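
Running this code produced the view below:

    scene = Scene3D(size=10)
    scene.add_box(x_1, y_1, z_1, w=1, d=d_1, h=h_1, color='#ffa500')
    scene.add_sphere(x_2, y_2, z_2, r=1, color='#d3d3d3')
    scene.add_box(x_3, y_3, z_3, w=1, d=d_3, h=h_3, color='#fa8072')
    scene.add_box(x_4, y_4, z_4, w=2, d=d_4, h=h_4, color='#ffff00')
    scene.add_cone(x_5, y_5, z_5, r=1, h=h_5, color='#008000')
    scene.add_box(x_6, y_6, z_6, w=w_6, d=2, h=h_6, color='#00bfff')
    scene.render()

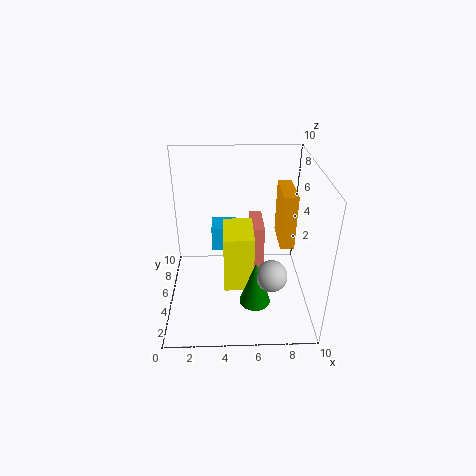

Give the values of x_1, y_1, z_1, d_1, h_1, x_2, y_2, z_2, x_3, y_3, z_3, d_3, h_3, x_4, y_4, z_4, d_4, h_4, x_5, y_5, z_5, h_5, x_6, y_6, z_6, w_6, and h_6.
x_1 = 8
y_1 = 5
z_1 = 4
d_1 = 3
h_1 = 4
x_2 = 7
y_2 = 2
z_2 = 4
x_3 = 6
y_3 = 6
z_3 = 1
d_3 = 3
h_3 = 4
x_4 = 4
y_4 = 3
z_4 = 2
d_4 = 3
h_4 = 4
x_5 = 6
y_5 = 2
z_5 = 2
h_5 = 3
x_6 = 3
y_6 = 8
z_6 = 2
w_6 = 2
h_6 = 2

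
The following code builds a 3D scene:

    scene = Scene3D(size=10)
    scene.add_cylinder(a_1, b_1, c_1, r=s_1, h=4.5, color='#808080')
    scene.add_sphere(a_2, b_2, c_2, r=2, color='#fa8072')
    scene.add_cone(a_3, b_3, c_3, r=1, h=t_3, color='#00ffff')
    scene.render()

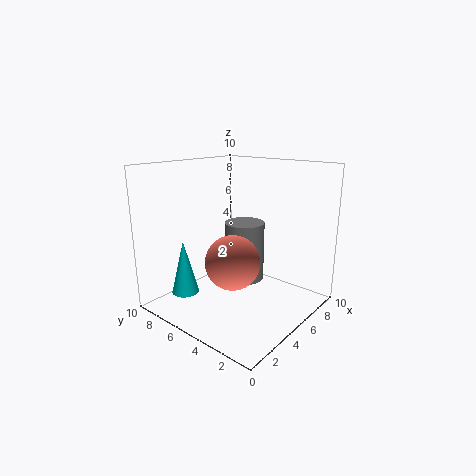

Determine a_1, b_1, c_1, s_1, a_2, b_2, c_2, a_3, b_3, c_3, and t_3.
a_1 = 7, b_1 = 6, c_1 = 1, s_1 = 1.5, a_2 = 5, b_2 = 5.5, c_2 = 3, a_3 = 3, b_3 = 8.5, c_3 = 0.5, t_3 = 4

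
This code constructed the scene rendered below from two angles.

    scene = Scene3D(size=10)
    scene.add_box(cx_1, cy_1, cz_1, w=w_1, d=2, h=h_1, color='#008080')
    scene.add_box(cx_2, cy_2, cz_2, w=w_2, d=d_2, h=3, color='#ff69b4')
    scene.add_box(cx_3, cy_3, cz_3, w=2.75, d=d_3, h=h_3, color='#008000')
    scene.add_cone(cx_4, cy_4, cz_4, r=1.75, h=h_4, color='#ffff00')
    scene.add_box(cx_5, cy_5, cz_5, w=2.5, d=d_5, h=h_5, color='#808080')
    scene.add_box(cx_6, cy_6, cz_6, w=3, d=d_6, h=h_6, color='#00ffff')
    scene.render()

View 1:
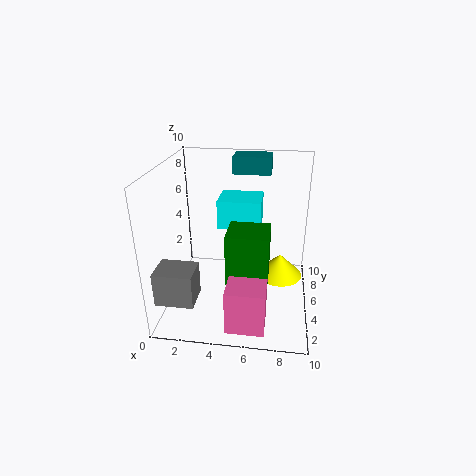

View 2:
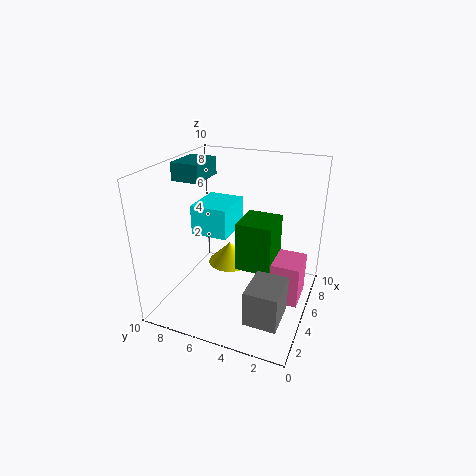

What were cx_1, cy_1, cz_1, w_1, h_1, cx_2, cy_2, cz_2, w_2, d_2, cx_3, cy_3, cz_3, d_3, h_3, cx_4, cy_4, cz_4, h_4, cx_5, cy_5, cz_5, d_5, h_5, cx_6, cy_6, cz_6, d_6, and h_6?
cx_1 = 4.25, cy_1 = 7.5, cz_1 = 8.75, w_1 = 2.75, h_1 = 1.25, cx_2 = 4.75, cy_2 = 0.5, cz_2 = 0.5, w_2 = 2.5, d_2 = 2.25, cx_3 = 4.5, cy_3 = 2.5, cz_3 = 2.75, d_3 = 2.5, h_3 = 3.5, cx_4 = 8, cy_4 = 7, cz_4 = 1, h_4 = 1.75, cx_5 = 0.25, cy_5 = 0.75, cz_5 = 2, d_5 = 2, h_5 = 2.25, cx_6 = 3.5, cy_6 = 5.25, cz_6 = 5.5, d_6 = 2.5, h_6 = 2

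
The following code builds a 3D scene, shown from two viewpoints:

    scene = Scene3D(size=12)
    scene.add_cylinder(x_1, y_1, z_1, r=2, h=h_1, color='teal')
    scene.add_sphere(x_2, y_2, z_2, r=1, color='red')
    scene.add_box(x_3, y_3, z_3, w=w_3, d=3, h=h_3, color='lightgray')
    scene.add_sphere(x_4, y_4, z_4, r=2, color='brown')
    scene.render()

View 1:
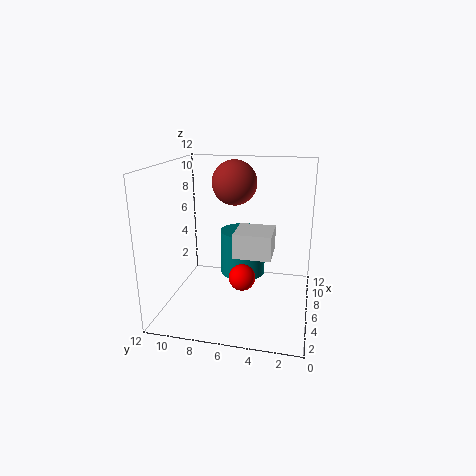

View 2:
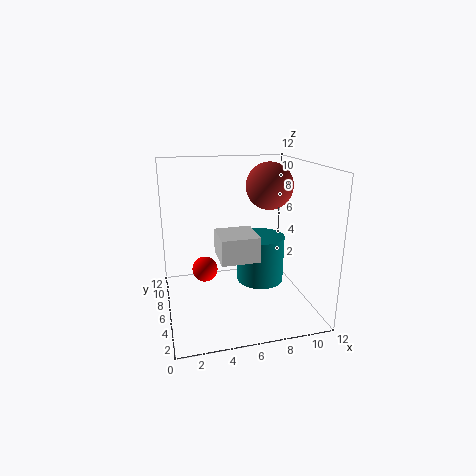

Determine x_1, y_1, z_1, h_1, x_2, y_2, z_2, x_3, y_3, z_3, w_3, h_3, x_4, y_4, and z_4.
x_1 = 8
y_1 = 6
z_1 = 2
h_1 = 4
x_2 = 3
y_2 = 5
z_2 = 4
x_3 = 4
y_3 = 3
z_3 = 5
w_3 = 3
h_3 = 2
x_4 = 9
y_4 = 7
z_4 = 10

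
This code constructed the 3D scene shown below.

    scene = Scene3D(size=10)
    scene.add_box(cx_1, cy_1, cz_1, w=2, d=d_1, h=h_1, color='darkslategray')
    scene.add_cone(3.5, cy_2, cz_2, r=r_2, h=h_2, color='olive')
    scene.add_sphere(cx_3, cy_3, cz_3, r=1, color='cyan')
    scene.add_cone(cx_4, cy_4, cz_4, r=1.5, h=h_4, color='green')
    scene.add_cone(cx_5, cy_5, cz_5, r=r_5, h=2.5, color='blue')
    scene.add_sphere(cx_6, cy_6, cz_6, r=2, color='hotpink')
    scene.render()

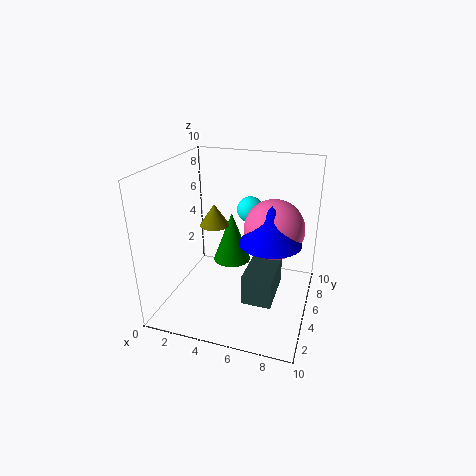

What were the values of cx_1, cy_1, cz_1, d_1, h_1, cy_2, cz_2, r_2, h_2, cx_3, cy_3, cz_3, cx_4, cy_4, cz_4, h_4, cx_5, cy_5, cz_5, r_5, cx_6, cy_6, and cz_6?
cx_1 = 6
cy_1 = 2.5
cz_1 = 1.5
d_1 = 3.5
h_1 = 2
cy_2 = 4.5
cz_2 = 6
r_2 = 1
h_2 = 1.5
cx_3 = 5
cy_3 = 8
cz_3 = 6
cx_4 = 3.5
cy_4 = 8
cz_4 = 1.5
h_4 = 4
cx_5 = 7.5
cy_5 = 4
cz_5 = 5.5
r_5 = 2
cx_6 = 7.5
cy_6 = 5
cz_6 = 6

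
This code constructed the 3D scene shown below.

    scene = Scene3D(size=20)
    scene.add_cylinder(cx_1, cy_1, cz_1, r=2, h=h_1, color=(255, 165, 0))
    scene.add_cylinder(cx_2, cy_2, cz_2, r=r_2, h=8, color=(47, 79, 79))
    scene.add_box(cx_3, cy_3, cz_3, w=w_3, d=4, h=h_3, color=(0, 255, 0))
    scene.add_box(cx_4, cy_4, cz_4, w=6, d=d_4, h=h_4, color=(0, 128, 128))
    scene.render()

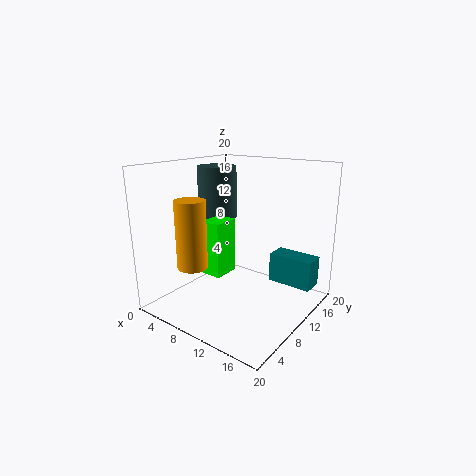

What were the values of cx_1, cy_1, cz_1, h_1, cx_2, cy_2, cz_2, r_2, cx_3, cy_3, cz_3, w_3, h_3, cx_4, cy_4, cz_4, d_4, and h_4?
cx_1 = 7, cy_1 = 4, cz_1 = 7, h_1 = 9, cx_2 = 3, cy_2 = 14, cz_2 = 11, r_2 = 3, cx_3 = 5, cy_3 = 8, cz_3 = 4, w_3 = 3, h_3 = 8, cx_4 = 14, cy_4 = 12, cz_4 = 4, d_4 = 3, h_4 = 4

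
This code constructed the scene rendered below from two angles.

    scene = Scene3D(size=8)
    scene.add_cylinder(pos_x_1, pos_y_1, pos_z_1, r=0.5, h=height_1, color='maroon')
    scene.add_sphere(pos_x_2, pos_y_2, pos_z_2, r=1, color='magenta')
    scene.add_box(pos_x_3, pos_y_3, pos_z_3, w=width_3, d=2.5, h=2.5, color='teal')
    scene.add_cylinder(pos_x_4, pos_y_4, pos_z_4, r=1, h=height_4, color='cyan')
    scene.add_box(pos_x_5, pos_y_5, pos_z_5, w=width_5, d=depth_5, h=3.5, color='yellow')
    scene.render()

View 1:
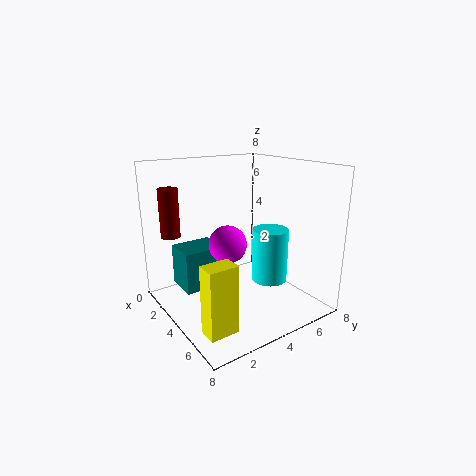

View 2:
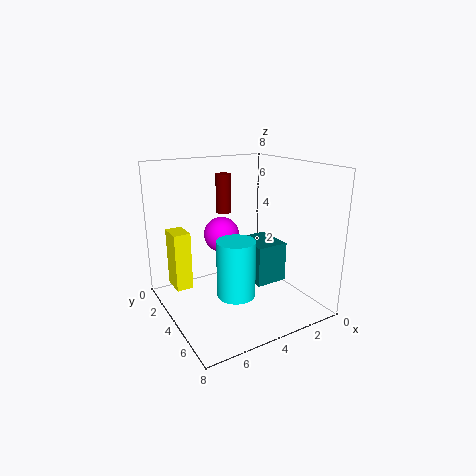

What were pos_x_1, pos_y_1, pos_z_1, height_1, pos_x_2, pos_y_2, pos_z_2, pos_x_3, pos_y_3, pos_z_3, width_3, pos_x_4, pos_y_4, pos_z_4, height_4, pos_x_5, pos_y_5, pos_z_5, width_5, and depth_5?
pos_x_1 = 3, pos_y_1 = 0.5, pos_z_1 = 4.5, height_1 = 2.5, pos_x_2 = 4.5, pos_y_2 = 3, pos_z_2 = 4, pos_x_3 = 0.5, pos_y_3 = 1.5, pos_z_3 = 0.5, width_3 = 2, pos_x_4 = 5, pos_y_4 = 5.5, pos_z_4 = 1.5, height_4 = 3, pos_x_5 = 6, pos_y_5 = 0.5, pos_z_5 = 0.5, width_5 = 1, depth_5 = 1.5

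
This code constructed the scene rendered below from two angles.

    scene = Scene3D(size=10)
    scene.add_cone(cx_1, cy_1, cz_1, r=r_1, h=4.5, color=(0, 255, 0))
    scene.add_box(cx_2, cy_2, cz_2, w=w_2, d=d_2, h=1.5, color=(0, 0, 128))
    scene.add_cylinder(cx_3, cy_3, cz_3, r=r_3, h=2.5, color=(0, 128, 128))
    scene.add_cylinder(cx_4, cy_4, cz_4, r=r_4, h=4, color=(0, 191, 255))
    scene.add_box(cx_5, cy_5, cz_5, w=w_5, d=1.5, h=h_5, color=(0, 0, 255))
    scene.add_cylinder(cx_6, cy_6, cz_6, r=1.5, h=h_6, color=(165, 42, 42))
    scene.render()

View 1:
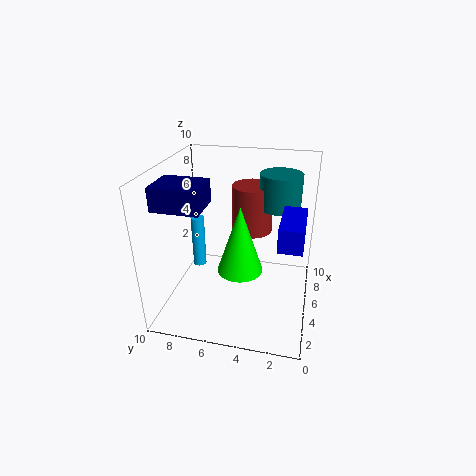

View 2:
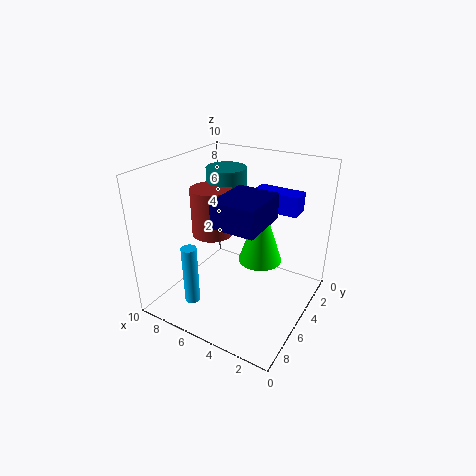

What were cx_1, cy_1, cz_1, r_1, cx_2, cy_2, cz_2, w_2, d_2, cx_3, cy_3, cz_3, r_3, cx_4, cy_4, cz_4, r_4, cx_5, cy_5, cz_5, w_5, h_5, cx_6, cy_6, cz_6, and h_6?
cx_1 = 3.5
cy_1 = 4.5
cz_1 = 3.5
r_1 = 1.5
cx_2 = 1.5
cy_2 = 6.5
cz_2 = 8
w_2 = 2.5
d_2 = 3
cx_3 = 7.5
cy_3 = 2.5
cz_3 = 6.5
r_3 = 1.5
cx_4 = 6.5
cy_4 = 8.5
cz_4 = 1.5
r_4 = 0.5
cx_5 = 2
cy_5 = 0.5
cz_5 = 6
w_5 = 3.5
h_5 = 1.5
cx_6 = 7.5
cy_6 = 4.5
cz_6 = 4.5
h_6 = 3.5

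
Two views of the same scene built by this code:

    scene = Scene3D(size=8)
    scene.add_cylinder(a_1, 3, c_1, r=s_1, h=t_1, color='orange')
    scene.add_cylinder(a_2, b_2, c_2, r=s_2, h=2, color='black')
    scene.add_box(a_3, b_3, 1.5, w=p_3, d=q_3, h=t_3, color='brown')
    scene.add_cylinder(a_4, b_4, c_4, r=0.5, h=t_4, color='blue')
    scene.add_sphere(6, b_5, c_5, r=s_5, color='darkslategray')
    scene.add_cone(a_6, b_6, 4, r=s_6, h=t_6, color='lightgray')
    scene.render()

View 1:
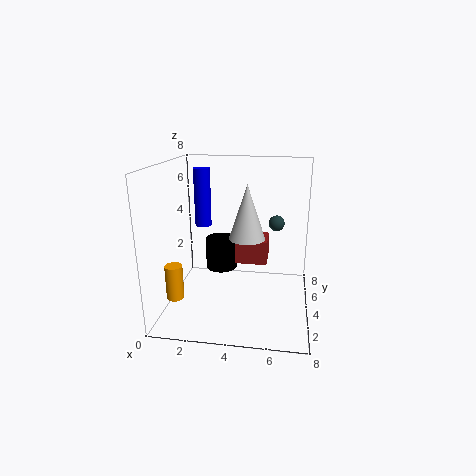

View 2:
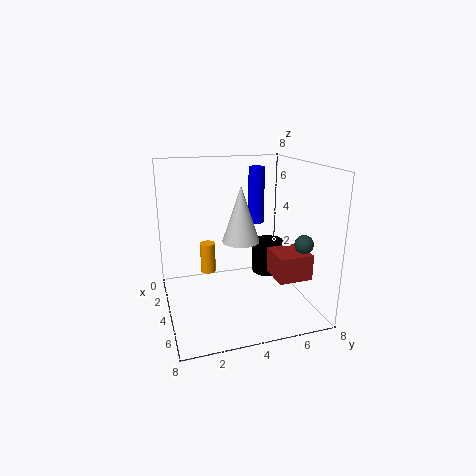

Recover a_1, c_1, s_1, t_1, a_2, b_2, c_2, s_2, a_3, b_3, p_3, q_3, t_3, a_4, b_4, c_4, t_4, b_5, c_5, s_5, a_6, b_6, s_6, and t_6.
a_1 = 0.5
c_1 = 0.5
s_1 = 0.5
t_1 = 2
a_2 = 2.5
b_2 = 6.5
c_2 = 1
s_2 = 1
a_3 = 3.5
b_3 = 6
p_3 = 2
q_3 = 2
t_3 = 1.5
a_4 = 1.5
b_4 = 6
c_4 = 4
t_4 = 3.5
b_5 = 7
c_5 = 4
s_5 = 0.5
a_6 = 4.5
b_6 = 4
s_6 = 1
t_6 = 3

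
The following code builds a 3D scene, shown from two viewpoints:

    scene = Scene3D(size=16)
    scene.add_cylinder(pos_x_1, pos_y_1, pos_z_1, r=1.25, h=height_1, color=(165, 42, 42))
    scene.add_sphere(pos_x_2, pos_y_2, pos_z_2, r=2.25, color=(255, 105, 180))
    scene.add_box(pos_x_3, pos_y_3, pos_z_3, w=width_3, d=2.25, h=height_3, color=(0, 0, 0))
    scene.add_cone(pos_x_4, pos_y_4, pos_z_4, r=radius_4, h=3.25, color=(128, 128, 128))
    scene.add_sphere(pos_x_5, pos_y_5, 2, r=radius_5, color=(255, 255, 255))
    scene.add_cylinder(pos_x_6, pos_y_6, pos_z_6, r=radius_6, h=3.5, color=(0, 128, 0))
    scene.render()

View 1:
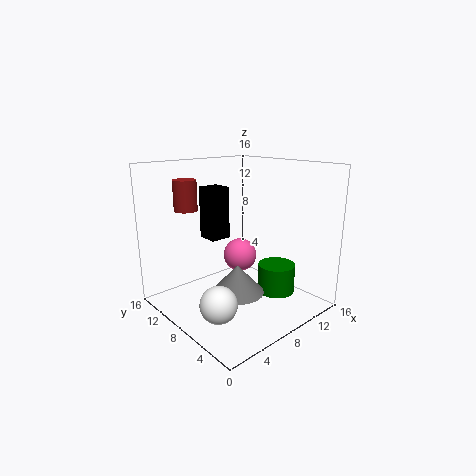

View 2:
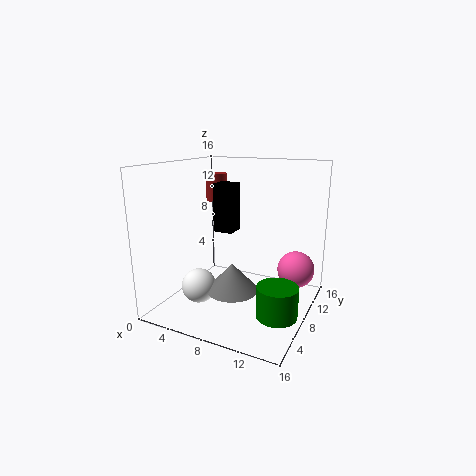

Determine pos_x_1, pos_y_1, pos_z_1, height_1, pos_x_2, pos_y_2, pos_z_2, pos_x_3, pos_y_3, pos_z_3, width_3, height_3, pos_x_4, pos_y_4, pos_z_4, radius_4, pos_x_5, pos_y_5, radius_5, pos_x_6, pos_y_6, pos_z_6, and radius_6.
pos_x_1 = 3.5, pos_y_1 = 11.25, pos_z_1 = 11.25, height_1 = 3.25, pos_x_2 = 13.25, pos_y_2 = 13.5, pos_z_2 = 3, pos_x_3 = 4.75, pos_y_3 = 8.25, pos_z_3 = 8.25, width_3 = 2.25, height_3 = 5.5, pos_x_4 = 7.5, pos_y_4 = 7.5, pos_z_4 = 1.75, radius_4 = 3, pos_x_5 = 3.75, pos_y_5 = 6.25, radius_5 = 2, pos_x_6 = 13.25, pos_y_6 = 6.75, pos_z_6 = 0.25, radius_6 = 2.25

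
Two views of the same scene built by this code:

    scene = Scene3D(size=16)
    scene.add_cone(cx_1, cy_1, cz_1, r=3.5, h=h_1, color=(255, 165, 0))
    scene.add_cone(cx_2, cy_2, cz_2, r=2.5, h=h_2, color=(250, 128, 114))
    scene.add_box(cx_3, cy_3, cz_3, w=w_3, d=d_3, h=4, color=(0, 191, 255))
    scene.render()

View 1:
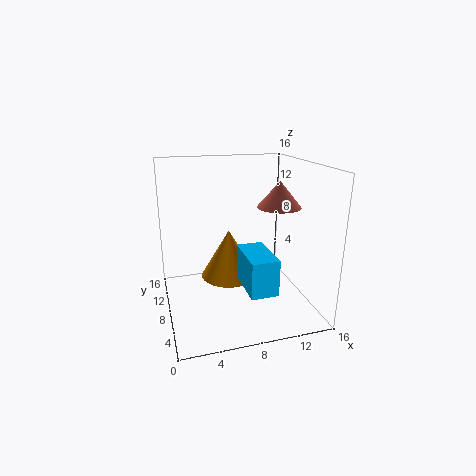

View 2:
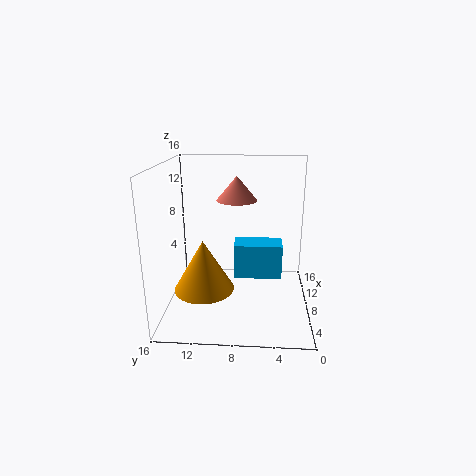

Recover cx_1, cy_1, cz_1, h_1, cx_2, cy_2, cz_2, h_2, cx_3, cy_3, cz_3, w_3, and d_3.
cx_1 = 8; cy_1 = 12; cz_1 = 1.5; h_1 = 6; cx_2 = 13; cy_2 = 8.5; cz_2 = 11; h_2 = 3; cx_3 = 8; cy_3 = 3; cz_3 = 3; w_3 = 3; d_3 = 5.5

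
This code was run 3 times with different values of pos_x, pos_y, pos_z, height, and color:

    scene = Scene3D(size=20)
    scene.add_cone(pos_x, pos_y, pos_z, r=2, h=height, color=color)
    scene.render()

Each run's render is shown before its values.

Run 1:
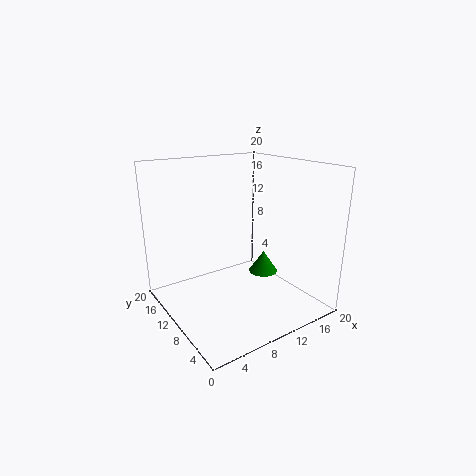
pos_x = 13
pos_y = 8
pos_z = 5
height = 3
color = 'green'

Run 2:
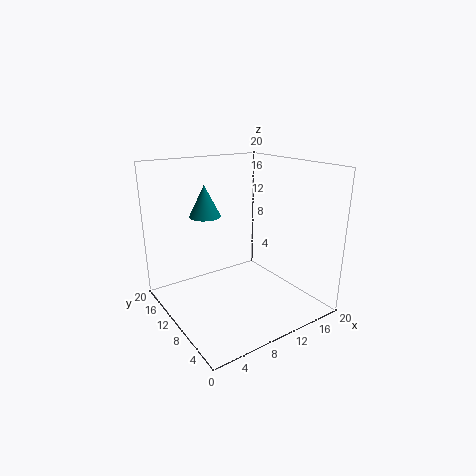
pos_x = 5
pos_y = 10
pos_z = 14
height = 4
color = 'teal'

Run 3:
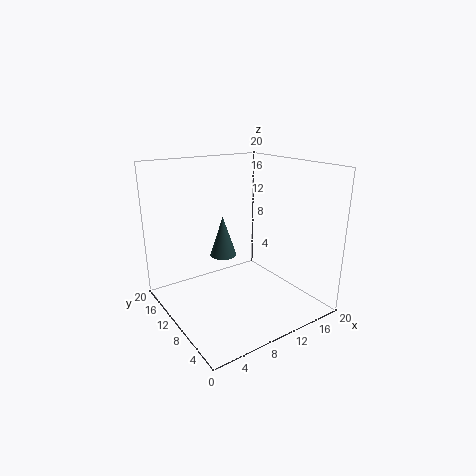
pos_x = 10
pos_y = 14
pos_z = 6
height = 6
color = 'darkslategray'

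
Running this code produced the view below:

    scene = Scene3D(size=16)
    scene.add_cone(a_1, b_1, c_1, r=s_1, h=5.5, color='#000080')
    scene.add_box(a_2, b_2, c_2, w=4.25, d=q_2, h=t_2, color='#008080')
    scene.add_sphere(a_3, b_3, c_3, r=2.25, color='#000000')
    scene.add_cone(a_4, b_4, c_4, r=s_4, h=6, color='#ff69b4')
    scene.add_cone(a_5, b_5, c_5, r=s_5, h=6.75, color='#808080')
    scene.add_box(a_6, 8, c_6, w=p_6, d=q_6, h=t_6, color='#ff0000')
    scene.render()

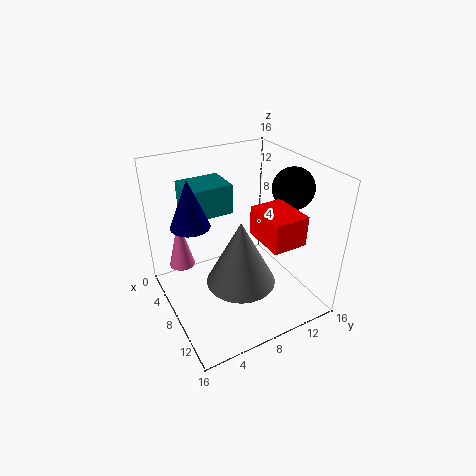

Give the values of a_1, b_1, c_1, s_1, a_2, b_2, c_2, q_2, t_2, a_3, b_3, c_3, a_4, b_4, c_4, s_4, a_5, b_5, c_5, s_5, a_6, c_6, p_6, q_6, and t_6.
a_1 = 4.75; b_1 = 3.75; c_1 = 9; s_1 = 2.25; a_2 = 0.75; b_2 = 3.75; c_2 = 9.5; q_2 = 5.25; t_2 = 3.5; a_3 = 10; b_3 = 13.5; c_3 = 13.5; a_4 = 3.5; b_4 = 2.75; c_4 = 3.5; s_4 = 1.5; a_5 = 11.75; b_5 = 6.25; c_5 = 5.5; s_5 = 3.5; a_6 = 10.5; c_6 = 10; p_6 = 4.5; q_6 = 3.5; t_6 = 3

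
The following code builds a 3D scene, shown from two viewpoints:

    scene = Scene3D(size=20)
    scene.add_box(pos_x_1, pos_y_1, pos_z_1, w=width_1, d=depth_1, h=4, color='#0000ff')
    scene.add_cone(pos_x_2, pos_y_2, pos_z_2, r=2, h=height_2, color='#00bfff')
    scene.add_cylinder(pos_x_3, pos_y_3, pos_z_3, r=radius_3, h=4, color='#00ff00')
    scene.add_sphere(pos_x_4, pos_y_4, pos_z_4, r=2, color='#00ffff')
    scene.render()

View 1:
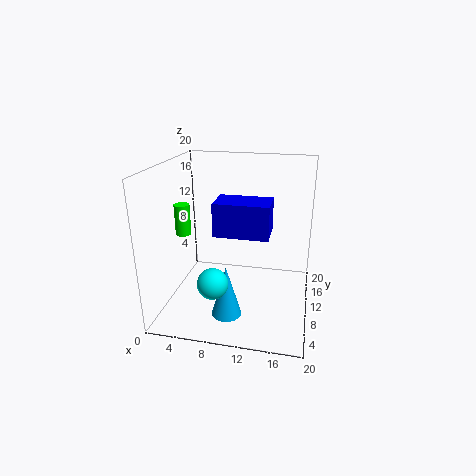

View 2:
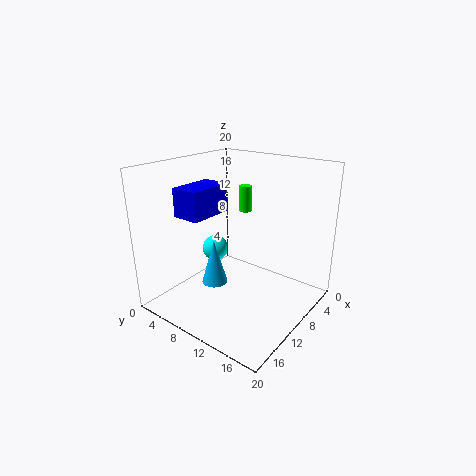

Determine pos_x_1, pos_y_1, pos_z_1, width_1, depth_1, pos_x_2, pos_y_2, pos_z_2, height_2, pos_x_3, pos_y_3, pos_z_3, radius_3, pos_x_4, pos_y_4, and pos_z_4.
pos_x_1 = 8.5, pos_y_1 = 3, pos_z_1 = 13, width_1 = 6.5, depth_1 = 4, pos_x_2 = 9.5, pos_y_2 = 5, pos_z_2 = 1, height_2 = 7, pos_x_3 = 3.5, pos_y_3 = 6.5, pos_z_3 = 11.5, radius_3 = 1, pos_x_4 = 8, pos_y_4 = 4, pos_z_4 = 6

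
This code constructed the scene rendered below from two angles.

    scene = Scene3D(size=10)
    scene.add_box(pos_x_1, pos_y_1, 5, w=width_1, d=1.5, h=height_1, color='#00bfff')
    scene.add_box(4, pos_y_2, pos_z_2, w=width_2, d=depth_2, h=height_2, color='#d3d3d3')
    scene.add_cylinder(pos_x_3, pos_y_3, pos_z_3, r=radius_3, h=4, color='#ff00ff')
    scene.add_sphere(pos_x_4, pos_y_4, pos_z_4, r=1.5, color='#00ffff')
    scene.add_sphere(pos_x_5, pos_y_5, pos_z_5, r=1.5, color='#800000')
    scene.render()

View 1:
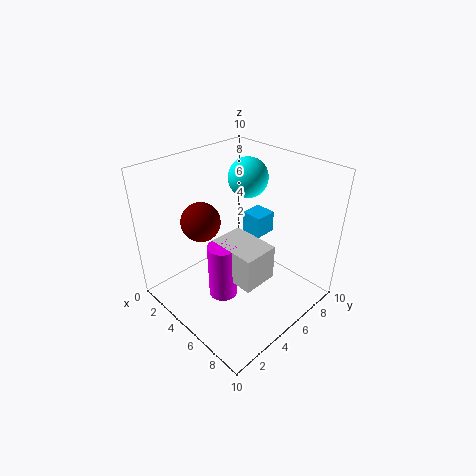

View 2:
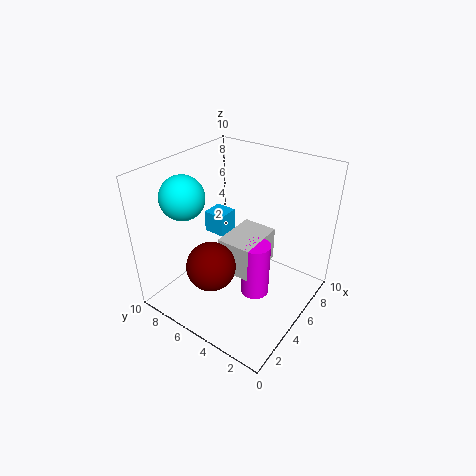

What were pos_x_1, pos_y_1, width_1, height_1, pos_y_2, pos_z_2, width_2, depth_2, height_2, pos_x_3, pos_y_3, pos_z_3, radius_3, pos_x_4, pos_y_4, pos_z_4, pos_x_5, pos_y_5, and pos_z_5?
pos_x_1 = 4.5, pos_y_1 = 6, width_1 = 1.5, height_1 = 1.5, pos_y_2 = 3.5, pos_z_2 = 2.5, width_2 = 3.5, depth_2 = 2.5, height_2 = 2.5, pos_x_3 = 5, pos_y_3 = 3.5, pos_z_3 = 1, radius_3 = 1, pos_x_4 = 3, pos_y_4 = 8, pos_z_4 = 8, pos_x_5 = 1.5, pos_y_5 = 4.5, pos_z_5 = 5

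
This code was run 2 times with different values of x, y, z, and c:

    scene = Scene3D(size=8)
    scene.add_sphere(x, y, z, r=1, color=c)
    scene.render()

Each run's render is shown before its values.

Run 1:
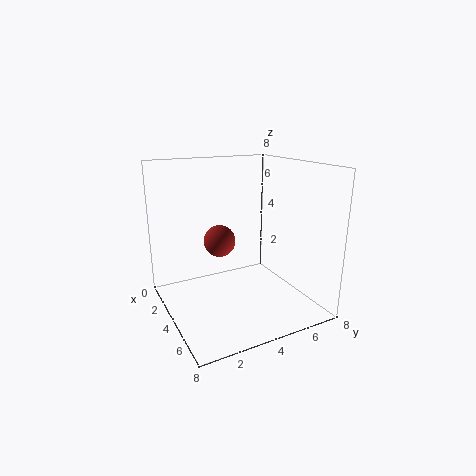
x = 1.5
y = 4
z = 3
c = 'brown'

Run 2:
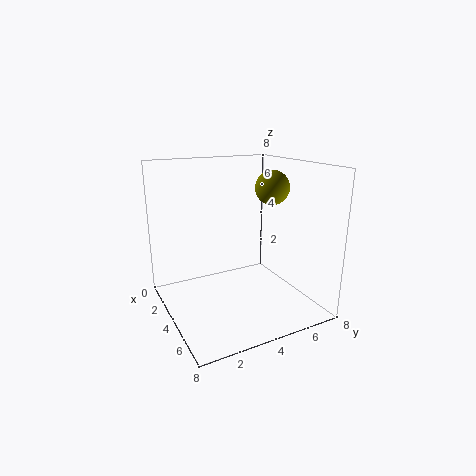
x = 3.5
y = 6.5
z = 6.5
c = 'olive'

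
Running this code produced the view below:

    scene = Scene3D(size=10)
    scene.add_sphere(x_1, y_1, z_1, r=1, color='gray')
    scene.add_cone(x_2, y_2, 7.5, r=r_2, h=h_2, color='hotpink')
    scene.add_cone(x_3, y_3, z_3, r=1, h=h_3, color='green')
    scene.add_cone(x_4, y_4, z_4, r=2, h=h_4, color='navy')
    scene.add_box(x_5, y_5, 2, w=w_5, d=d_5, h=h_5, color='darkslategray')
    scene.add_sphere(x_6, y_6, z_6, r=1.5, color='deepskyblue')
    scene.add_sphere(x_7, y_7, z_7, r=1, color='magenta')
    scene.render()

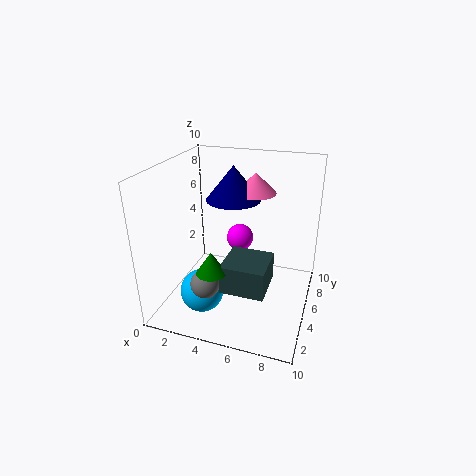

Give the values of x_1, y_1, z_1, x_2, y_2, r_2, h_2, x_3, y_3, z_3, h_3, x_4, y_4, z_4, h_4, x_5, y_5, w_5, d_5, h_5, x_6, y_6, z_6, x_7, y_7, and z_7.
x_1 = 3.5
y_1 = 2.5
z_1 = 2.5
x_2 = 5.5
y_2 = 7.5
r_2 = 1.5
h_2 = 1.5
x_3 = 4
y_3 = 2.5
z_3 = 3.5
h_3 = 1.5
x_4 = 4
y_4 = 7
z_4 = 7
h_4 = 2.5
x_5 = 4.5
y_5 = 2.5
w_5 = 3
d_5 = 3
h_5 = 2
x_6 = 3
y_6 = 3
z_6 = 1.5
x_7 = 4.5
y_7 = 7
z_7 = 4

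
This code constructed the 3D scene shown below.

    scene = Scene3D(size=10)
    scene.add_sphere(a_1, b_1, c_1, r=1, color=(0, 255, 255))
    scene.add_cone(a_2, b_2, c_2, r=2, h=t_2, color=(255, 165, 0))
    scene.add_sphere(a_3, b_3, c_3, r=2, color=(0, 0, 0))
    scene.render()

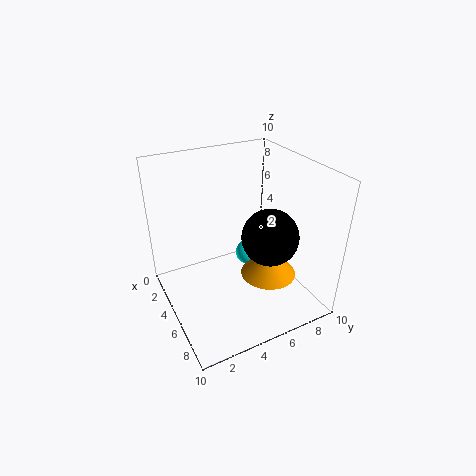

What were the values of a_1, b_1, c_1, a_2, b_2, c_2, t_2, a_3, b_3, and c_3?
a_1 = 3, b_1 = 7, c_1 = 2, a_2 = 6, b_2 = 7, c_2 = 2, t_2 = 2, a_3 = 6, b_3 = 7, c_3 = 5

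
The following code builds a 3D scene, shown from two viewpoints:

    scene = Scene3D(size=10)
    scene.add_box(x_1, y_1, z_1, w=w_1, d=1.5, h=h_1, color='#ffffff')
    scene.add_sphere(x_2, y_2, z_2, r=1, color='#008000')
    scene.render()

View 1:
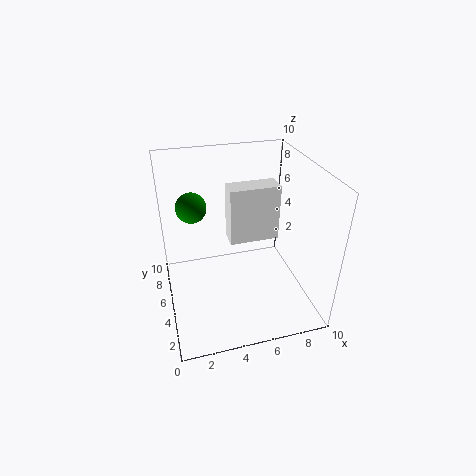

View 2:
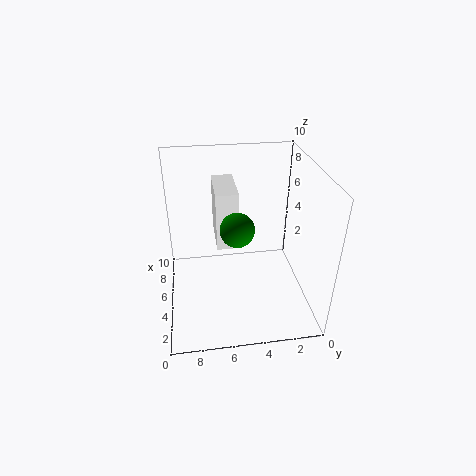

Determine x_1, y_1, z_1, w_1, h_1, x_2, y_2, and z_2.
x_1 = 4.5, y_1 = 5, z_1 = 4.5, w_1 = 3.5, h_1 = 4, x_2 = 2, y_2 = 5.5, z_2 = 7.5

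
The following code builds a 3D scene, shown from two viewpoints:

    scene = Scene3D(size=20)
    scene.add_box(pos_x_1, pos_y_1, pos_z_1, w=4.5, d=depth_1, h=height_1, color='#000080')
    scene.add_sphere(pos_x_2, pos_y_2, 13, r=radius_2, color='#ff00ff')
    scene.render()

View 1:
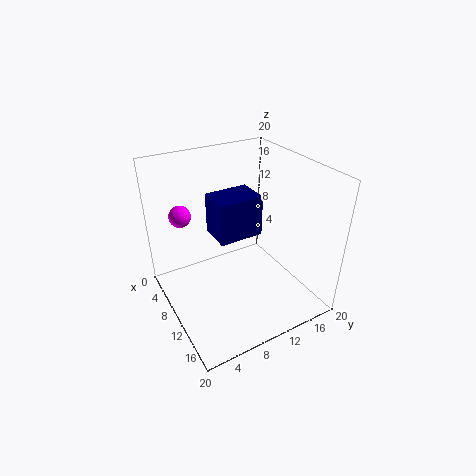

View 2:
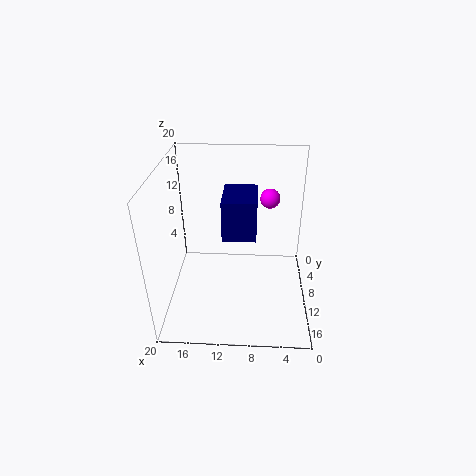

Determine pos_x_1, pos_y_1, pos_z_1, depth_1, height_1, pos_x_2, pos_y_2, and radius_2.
pos_x_1 = 7.5; pos_y_1 = 6.5; pos_z_1 = 11; depth_1 = 6; height_1 = 5.5; pos_x_2 = 5.5; pos_y_2 = 3.5; radius_2 = 1.5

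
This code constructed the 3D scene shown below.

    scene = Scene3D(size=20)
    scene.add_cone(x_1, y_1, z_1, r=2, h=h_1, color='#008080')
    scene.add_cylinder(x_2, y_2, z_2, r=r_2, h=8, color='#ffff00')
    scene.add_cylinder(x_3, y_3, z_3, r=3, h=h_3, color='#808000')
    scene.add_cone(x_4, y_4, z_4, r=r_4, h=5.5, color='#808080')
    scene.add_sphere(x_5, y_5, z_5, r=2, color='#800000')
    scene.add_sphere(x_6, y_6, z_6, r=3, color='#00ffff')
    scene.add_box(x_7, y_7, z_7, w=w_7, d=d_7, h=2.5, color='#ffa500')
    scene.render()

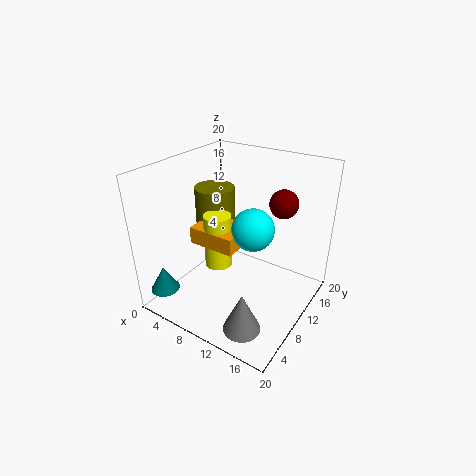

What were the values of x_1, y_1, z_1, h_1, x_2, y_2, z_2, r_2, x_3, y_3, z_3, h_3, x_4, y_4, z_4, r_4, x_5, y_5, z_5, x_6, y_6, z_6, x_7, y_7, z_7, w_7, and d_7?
x_1 = 2.5
y_1 = 2.5
z_1 = 3
h_1 = 3.5
x_2 = 6.5
y_2 = 10
z_2 = 4.5
r_2 = 2
x_3 = 3.5
y_3 = 13.5
z_3 = 9
h_3 = 6
x_4 = 14.5
y_4 = 4
z_4 = 0.5
r_4 = 2.5
x_5 = 14.5
y_5 = 14.5
z_5 = 14.5
x_6 = 11.5
y_6 = 11.5
z_6 = 11
x_7 = 3
y_7 = 8
z_7 = 8
w_7 = 7
d_7 = 5.5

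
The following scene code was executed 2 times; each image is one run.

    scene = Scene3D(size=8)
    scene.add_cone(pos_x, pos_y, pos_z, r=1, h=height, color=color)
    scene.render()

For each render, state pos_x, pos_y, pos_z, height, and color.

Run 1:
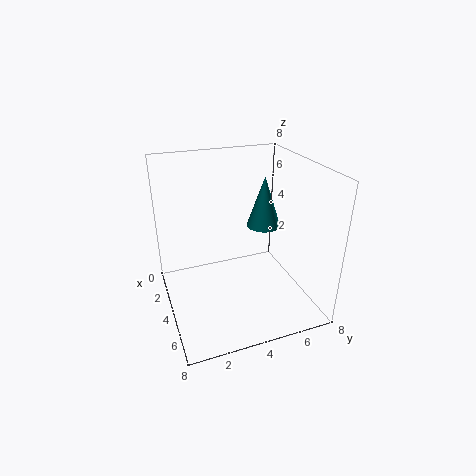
pos_x = 3; pos_y = 6; pos_z = 4; height = 3; color = 'teal'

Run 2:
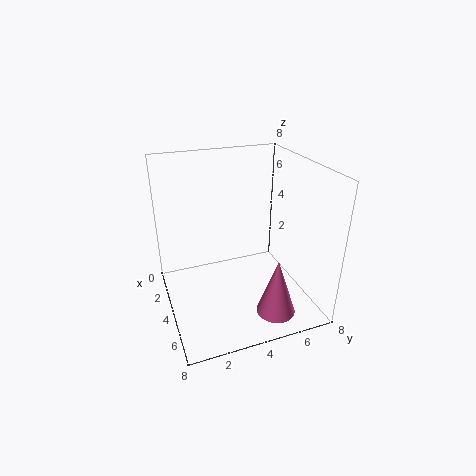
pos_x = 7; pos_y = 5; pos_z = 1; height = 3; color = 'hotpink'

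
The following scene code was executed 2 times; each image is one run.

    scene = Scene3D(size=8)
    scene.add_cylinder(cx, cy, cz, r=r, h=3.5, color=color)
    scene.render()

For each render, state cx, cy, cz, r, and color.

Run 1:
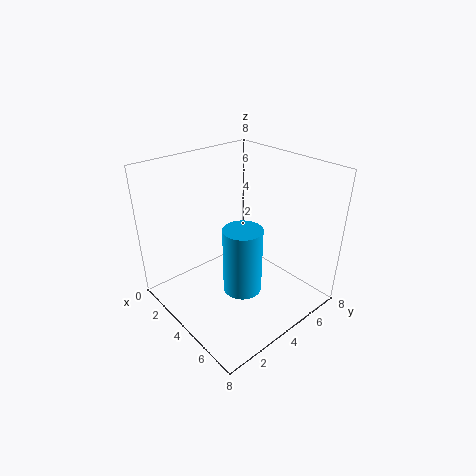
cx = 5.5
cy = 3
cz = 2
r = 1
color = 'deepskyblue'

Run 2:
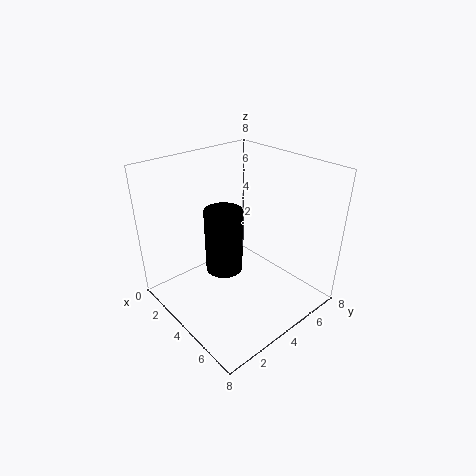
cx = 4
cy = 3
cz = 2.5
r = 1
color = 'black'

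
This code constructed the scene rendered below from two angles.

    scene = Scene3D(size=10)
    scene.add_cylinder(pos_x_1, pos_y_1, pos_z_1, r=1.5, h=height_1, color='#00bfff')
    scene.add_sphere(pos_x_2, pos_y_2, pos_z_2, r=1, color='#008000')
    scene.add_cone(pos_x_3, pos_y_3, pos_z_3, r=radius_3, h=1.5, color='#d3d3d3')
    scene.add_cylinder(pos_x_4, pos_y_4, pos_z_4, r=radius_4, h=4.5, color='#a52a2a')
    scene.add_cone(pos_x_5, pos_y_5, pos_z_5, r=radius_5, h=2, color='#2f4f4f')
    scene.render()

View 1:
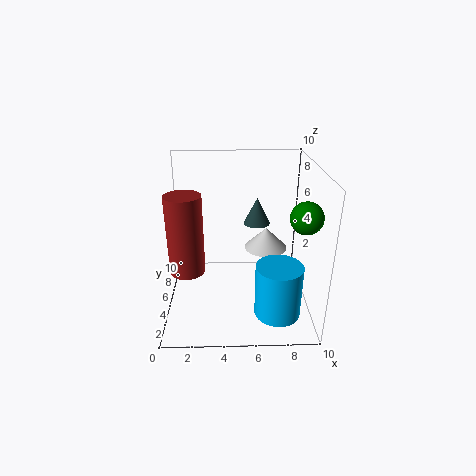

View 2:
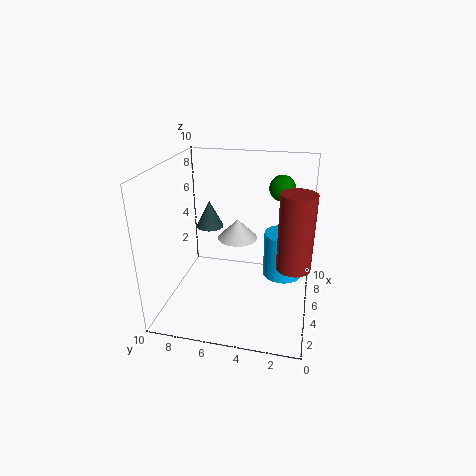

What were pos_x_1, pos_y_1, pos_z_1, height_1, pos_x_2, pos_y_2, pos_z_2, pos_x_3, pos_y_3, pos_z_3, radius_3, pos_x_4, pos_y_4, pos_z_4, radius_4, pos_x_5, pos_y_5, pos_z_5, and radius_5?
pos_x_1 = 7.5
pos_y_1 = 2
pos_z_1 = 1
height_1 = 3.5
pos_x_2 = 9
pos_y_2 = 2.5
pos_z_2 = 7.5
pos_x_3 = 7
pos_y_3 = 5.5
pos_z_3 = 4
radius_3 = 1.5
pos_x_4 = 2
pos_y_4 = 1
pos_z_4 = 5
radius_4 = 1
pos_x_5 = 6.5
pos_y_5 = 7.5
pos_z_5 = 5
radius_5 = 1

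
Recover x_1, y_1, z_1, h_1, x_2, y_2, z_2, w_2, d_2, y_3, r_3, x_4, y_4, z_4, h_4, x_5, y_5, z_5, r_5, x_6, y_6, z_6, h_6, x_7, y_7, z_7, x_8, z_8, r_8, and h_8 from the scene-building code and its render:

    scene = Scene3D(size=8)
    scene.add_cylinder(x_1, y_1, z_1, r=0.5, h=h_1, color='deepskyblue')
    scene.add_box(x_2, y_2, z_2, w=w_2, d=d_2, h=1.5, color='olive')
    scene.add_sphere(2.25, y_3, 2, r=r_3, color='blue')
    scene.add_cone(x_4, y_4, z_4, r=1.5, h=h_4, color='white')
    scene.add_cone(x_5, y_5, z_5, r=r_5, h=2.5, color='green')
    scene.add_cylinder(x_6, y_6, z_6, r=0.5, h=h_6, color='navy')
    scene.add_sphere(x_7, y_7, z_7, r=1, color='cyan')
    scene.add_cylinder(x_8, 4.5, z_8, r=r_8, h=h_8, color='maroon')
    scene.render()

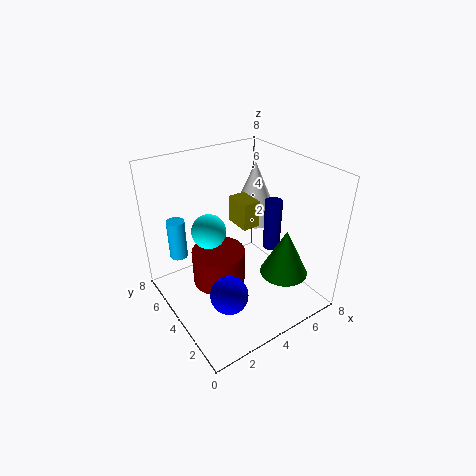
x_1 = 1.25
y_1 = 6
z_1 = 2.75
h_1 = 2.25
x_2 = 4.25
y_2 = 3.75
z_2 = 4.5
w_2 = 1
d_2 = 1.5
y_3 = 2.25
r_3 = 1
x_4 = 6.25
y_4 = 5.5
z_4 = 4
h_4 = 3.5
x_5 = 5.25
y_5 = 1.5
z_5 = 2.75
r_5 = 1.25
x_6 = 6.25
y_6 = 3.75
z_6 = 2.75
h_6 = 3
x_7 = 3
y_7 = 5.5
z_7 = 4
x_8 = 3
z_8 = 1.25
r_8 = 1.5
h_8 = 2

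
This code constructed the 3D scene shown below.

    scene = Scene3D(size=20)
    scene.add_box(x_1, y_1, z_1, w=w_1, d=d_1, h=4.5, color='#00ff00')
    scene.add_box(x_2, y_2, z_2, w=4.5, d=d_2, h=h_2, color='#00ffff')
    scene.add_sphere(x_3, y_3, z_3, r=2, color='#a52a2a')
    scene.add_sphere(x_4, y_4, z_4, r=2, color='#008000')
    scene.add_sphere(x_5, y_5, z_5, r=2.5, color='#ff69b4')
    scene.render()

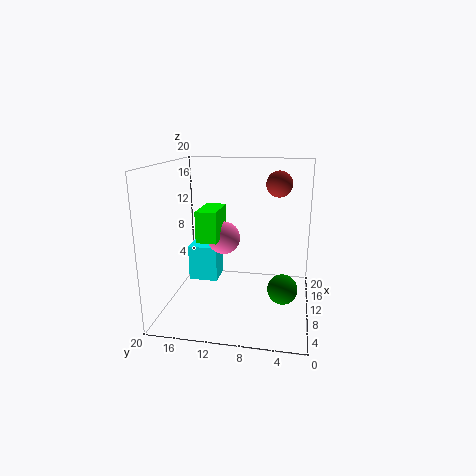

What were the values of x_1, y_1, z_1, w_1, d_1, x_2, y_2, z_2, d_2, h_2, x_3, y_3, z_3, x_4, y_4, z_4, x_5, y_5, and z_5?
x_1 = 9.5
y_1 = 13
z_1 = 9
w_1 = 6
d_1 = 3
x_2 = 13
y_2 = 14
z_2 = 1.5
d_2 = 4.5
h_2 = 5.5
x_3 = 17
y_3 = 5
z_3 = 16.5
x_4 = 7.5
y_4 = 3.5
z_4 = 4
x_5 = 14
y_5 = 13
z_5 = 8.5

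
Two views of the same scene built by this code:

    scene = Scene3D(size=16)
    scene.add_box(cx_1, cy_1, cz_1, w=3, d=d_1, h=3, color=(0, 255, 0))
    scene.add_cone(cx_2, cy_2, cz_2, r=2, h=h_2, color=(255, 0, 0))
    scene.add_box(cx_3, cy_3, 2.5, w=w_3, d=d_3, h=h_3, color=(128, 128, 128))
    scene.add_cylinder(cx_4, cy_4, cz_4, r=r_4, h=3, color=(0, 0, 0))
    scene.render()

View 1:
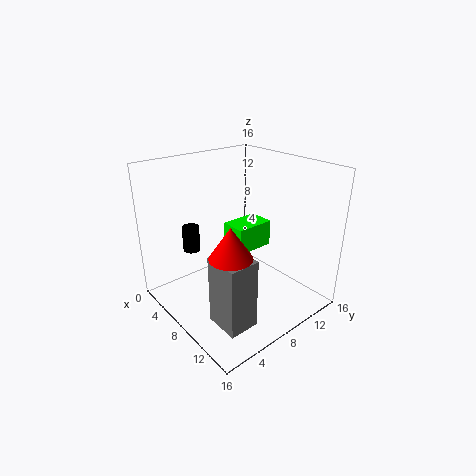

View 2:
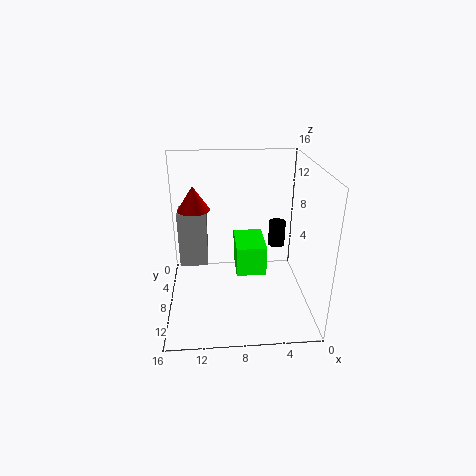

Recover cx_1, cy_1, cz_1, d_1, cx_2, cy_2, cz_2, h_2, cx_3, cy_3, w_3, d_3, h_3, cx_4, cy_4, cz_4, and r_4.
cx_1 = 5.5; cy_1 = 8; cz_1 = 6; d_1 = 4.5; cx_2 = 13; cy_2 = 3; cz_2 = 9.5; h_2 = 3; cx_3 = 11.5; cy_3 = 1.5; w_3 = 3.5; d_3 = 3; h_3 = 7; cx_4 = 3; cy_4 = 5; cz_4 = 5.5; r_4 = 1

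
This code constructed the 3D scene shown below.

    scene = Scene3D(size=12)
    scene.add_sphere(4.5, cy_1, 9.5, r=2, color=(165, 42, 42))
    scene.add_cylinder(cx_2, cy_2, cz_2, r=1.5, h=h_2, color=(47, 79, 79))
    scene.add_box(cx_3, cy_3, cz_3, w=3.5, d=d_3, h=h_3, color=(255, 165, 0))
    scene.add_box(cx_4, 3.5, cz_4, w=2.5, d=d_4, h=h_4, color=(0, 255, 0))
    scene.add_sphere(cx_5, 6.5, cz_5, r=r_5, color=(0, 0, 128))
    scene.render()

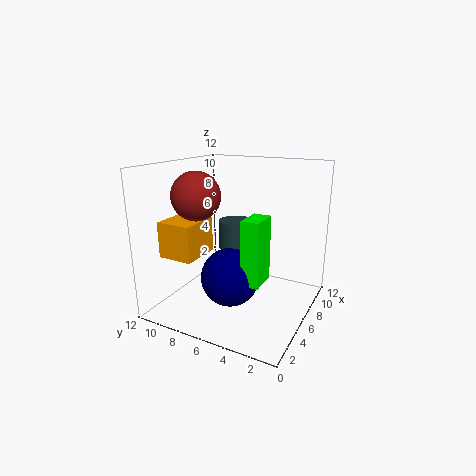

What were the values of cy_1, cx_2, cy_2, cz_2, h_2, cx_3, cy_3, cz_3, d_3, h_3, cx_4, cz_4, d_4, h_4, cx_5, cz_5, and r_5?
cy_1 = 9, cx_2 = 7.5, cy_2 = 7, cz_2 = 4.5, h_2 = 2.5, cx_3 = 2.5, cy_3 = 8.5, cz_3 = 4.5, d_3 = 3, h_3 = 3, cx_4 = 4.5, cz_4 = 2.5, d_4 = 1.5, h_4 = 5.5, cx_5 = 5.5, cz_5 = 2.5, r_5 = 2.5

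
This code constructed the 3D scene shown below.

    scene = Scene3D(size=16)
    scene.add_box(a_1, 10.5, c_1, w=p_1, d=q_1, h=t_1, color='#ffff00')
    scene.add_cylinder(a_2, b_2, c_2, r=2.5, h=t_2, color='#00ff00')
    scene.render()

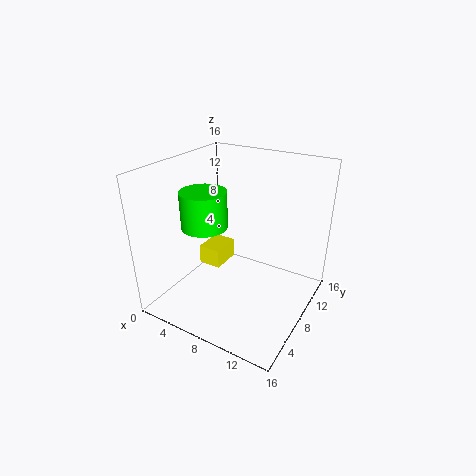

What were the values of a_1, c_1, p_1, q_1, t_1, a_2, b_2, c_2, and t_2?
a_1 = 0.5; c_1 = 1; p_1 = 3; q_1 = 4; t_1 = 2.5; a_2 = 5; b_2 = 6; c_2 = 9.5; t_2 = 4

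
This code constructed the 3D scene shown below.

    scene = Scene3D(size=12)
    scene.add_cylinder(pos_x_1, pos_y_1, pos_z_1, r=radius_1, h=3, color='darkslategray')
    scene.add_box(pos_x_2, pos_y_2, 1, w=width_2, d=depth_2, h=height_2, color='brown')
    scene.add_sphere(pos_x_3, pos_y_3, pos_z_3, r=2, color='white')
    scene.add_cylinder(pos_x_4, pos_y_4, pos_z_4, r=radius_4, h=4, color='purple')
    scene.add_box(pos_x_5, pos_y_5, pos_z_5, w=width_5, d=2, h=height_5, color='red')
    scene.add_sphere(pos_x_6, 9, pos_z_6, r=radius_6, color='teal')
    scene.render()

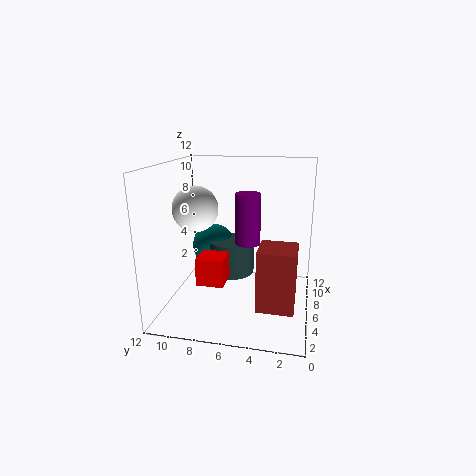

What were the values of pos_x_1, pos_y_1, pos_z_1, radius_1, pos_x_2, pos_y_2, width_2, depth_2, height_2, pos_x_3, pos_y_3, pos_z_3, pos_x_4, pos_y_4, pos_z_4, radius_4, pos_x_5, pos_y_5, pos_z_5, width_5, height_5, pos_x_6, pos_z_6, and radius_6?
pos_x_1 = 8; pos_y_1 = 7; pos_z_1 = 2; radius_1 = 2; pos_x_2 = 3; pos_y_2 = 1; width_2 = 3; depth_2 = 3; height_2 = 5; pos_x_3 = 7; pos_y_3 = 10; pos_z_3 = 8; pos_x_4 = 5; pos_y_4 = 5; pos_z_4 = 6; radius_4 = 1; pos_x_5 = 1; pos_y_5 = 6; pos_z_5 = 4; width_5 = 2; height_5 = 2; pos_x_6 = 9; pos_z_6 = 4; radius_6 = 2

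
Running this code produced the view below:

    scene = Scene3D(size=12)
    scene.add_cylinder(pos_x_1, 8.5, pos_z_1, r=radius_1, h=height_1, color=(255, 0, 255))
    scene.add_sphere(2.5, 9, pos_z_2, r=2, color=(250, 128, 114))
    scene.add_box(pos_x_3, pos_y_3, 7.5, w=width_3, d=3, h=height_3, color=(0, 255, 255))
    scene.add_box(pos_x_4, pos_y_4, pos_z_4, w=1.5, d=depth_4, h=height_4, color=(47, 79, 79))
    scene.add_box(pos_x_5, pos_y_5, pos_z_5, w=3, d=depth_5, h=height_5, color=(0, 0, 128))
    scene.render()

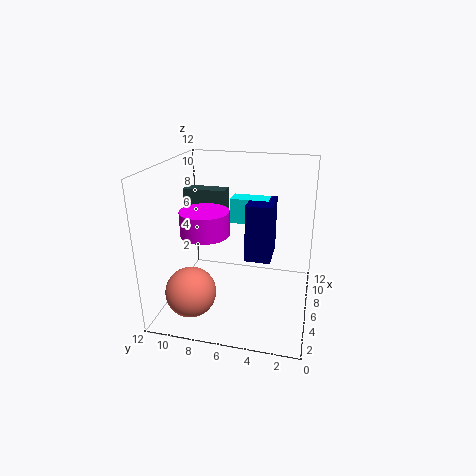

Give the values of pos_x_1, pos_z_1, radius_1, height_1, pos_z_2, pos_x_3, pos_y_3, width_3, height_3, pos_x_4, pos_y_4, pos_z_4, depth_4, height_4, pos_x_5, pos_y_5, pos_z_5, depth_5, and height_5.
pos_x_1 = 5, pos_z_1 = 6.5, radius_1 = 2, height_1 = 2, pos_z_2 = 2.5, pos_x_3 = 5.5, pos_y_3 = 3.5, width_3 = 1.5, height_3 = 2, pos_x_4 = 9, pos_y_4 = 8, pos_z_4 = 5, depth_4 = 4, height_4 = 4, pos_x_5 = 4, pos_y_5 = 3, pos_z_5 = 5, depth_5 = 2, height_5 = 4.5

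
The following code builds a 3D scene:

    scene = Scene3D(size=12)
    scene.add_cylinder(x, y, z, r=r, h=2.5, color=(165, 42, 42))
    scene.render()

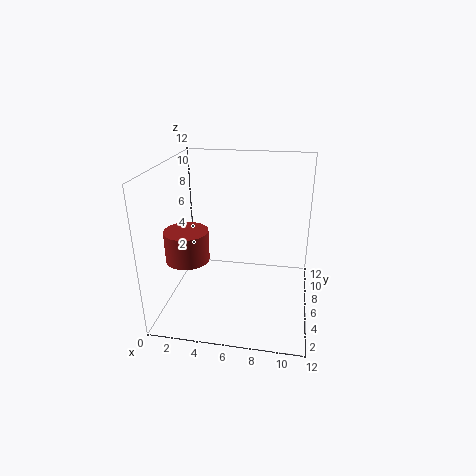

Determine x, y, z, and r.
x = 2.25, y = 4, z = 4.75, r = 1.75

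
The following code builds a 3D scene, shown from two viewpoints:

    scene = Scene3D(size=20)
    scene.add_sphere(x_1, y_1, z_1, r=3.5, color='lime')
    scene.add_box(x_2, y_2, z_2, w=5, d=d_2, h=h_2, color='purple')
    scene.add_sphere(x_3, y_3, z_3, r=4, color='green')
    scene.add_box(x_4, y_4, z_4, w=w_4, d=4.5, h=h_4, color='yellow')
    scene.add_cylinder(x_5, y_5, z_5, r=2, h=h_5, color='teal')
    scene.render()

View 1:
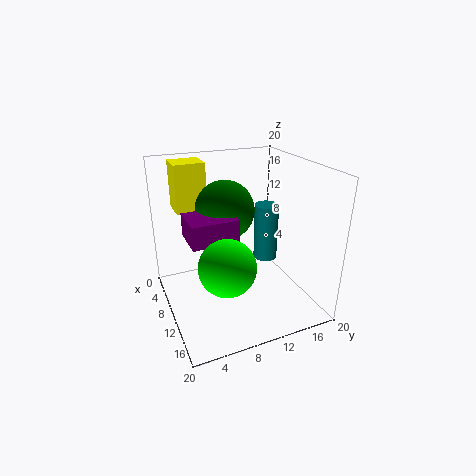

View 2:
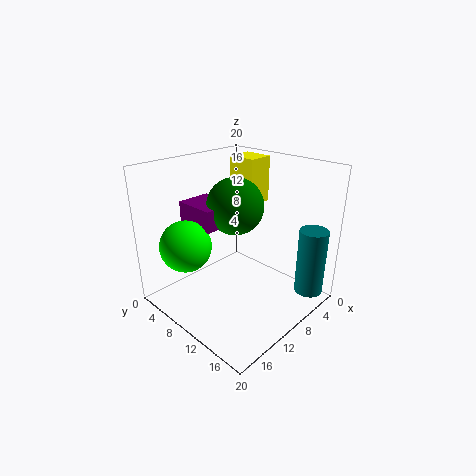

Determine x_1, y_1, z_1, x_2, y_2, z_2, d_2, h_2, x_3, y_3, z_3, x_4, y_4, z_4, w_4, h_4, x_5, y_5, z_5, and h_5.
x_1 = 16; y_1 = 6; z_1 = 9.5; x_2 = 9; y_2 = 2.5; z_2 = 11.5; d_2 = 6; h_2 = 3; x_3 = 9; y_3 = 8.5; z_3 = 14; x_4 = 0.5; y_4 = 3; z_4 = 12.5; w_4 = 4; h_4 = 7; x_5 = 3.5; y_5 = 18; z_5 = 2; h_5 = 9.5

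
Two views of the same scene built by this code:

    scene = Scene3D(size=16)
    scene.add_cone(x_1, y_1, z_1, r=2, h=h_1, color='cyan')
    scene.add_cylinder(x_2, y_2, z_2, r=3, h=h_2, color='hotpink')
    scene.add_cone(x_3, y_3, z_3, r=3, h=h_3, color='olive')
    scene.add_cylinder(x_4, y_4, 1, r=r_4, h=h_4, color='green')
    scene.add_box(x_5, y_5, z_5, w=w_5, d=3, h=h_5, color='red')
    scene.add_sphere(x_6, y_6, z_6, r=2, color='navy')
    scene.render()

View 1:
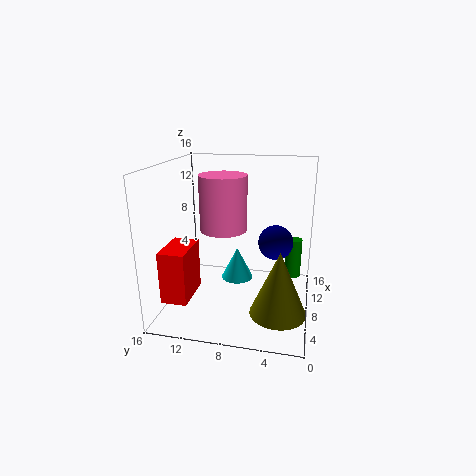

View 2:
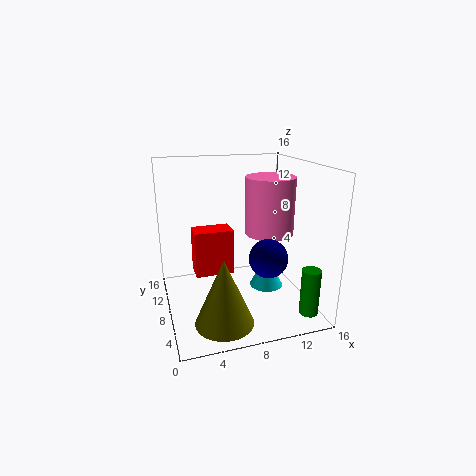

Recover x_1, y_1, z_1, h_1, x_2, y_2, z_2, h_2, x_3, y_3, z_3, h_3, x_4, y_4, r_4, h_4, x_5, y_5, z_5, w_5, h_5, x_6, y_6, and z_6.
x_1 = 12, y_1 = 9, z_1 = 1, h_1 = 4, x_2 = 13, y_2 = 11, z_2 = 7, h_2 = 7, x_3 = 5, y_3 = 3, z_3 = 1, h_3 = 7, x_4 = 14, y_4 = 2, r_4 = 1, h_4 = 5, x_5 = 4, y_5 = 13, z_5 = 1, w_5 = 5, h_5 = 6, x_6 = 10, y_6 = 4, z_6 = 7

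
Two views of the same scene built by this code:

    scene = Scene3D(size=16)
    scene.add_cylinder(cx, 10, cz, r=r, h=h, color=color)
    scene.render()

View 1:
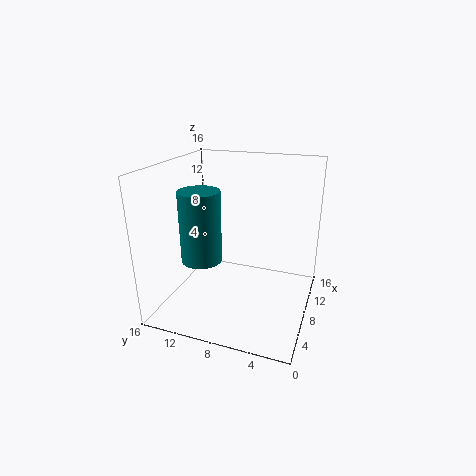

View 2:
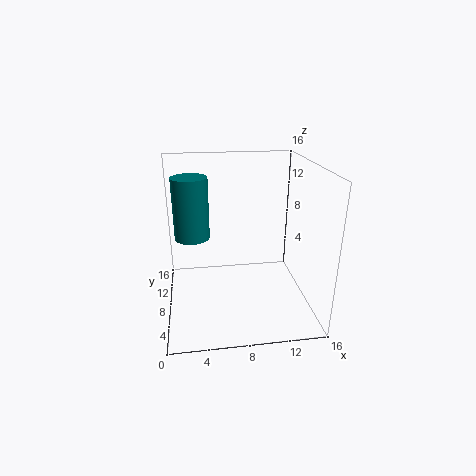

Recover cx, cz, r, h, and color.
cx = 3; cz = 7.5; r = 2; h = 7; color = 'teal'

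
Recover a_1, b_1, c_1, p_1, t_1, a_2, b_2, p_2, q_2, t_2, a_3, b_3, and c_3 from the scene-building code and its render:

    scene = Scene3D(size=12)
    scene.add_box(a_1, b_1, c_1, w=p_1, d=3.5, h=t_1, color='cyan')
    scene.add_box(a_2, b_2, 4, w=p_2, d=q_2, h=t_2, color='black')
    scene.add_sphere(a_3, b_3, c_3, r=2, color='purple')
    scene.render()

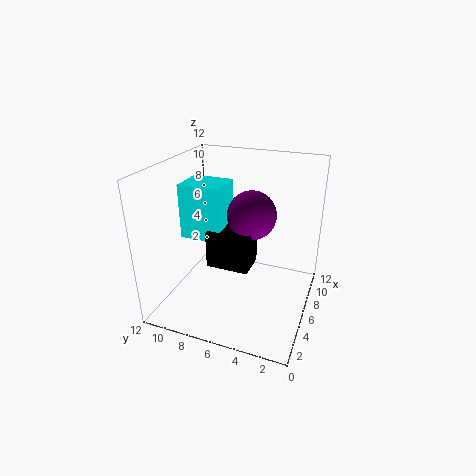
a_1 = 4.5
b_1 = 7
c_1 = 6
p_1 = 3
t_1 = 4.5
a_2 = 4
b_2 = 4.5
p_2 = 2.5
q_2 = 3.5
t_2 = 3
a_3 = 6.5
b_3 = 5
c_3 = 8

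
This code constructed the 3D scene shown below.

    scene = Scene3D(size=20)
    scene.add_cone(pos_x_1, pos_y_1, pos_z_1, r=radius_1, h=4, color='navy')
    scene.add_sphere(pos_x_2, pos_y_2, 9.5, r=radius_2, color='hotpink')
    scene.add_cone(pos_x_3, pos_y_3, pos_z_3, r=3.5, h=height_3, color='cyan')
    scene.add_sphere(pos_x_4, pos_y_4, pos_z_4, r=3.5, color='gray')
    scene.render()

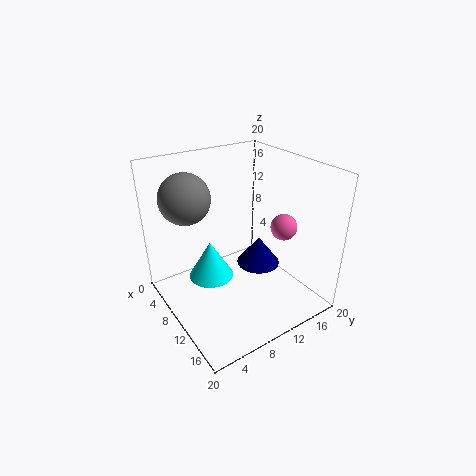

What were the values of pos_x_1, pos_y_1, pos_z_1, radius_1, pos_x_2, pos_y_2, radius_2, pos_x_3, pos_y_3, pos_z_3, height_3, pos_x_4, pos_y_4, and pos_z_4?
pos_x_1 = 11.5, pos_y_1 = 12.5, pos_z_1 = 6, radius_1 = 3, pos_x_2 = 10.5, pos_y_2 = 18, radius_2 = 2, pos_x_3 = 4.5, pos_y_3 = 8.5, pos_z_3 = 1, height_3 = 6, pos_x_4 = 5.5, pos_y_4 = 4.5, pos_z_4 = 15.5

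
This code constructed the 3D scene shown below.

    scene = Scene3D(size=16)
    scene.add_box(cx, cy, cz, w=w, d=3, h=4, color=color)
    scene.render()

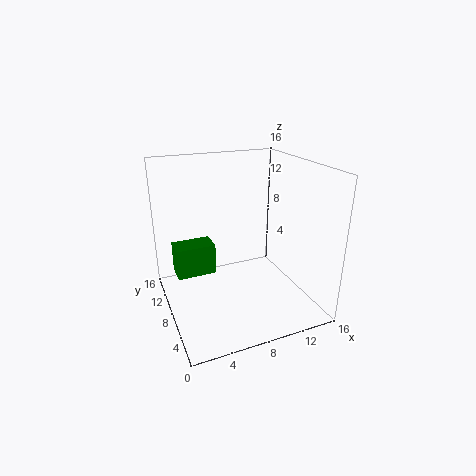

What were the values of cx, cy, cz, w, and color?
cx = 2
cy = 13
cz = 1
w = 5
color = 'green'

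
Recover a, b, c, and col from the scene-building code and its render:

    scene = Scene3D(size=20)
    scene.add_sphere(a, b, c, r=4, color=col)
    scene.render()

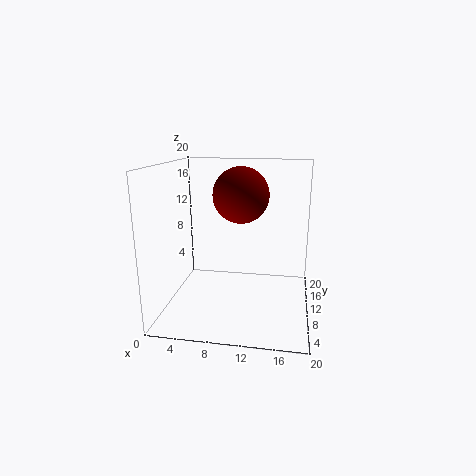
a = 10
b = 12.5
c = 15.5
col = 'maroon'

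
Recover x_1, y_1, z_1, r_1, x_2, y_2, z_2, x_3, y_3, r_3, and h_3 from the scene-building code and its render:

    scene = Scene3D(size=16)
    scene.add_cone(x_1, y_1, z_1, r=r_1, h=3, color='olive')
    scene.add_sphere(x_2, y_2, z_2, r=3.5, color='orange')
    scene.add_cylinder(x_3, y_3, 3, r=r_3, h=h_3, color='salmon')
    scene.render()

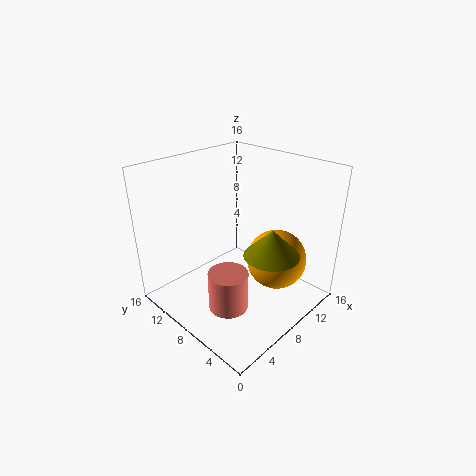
x_1 = 9; y_1 = 4; z_1 = 7; r_1 = 3; x_2 = 12; y_2 = 5.5; z_2 = 4.5; x_3 = 3.5; y_3 = 5; r_3 = 2; h_3 = 4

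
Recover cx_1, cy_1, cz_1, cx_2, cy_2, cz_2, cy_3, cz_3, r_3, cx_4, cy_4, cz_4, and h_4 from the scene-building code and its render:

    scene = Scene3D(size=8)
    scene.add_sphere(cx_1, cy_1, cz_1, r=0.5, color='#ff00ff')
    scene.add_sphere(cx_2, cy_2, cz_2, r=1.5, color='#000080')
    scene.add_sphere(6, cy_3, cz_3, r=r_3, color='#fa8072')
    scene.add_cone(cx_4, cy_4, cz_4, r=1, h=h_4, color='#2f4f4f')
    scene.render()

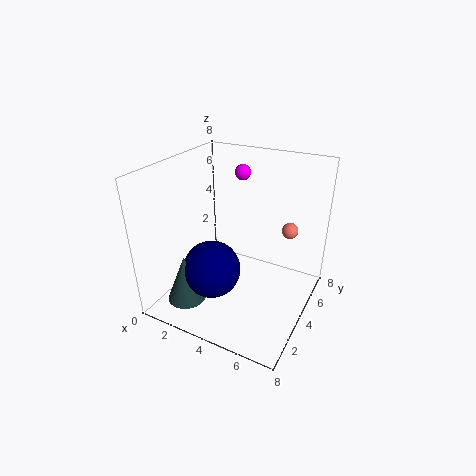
cx_1 = 2.5; cy_1 = 7.5; cz_1 = 6.5; cx_2 = 3.5; cy_2 = 2; cz_2 = 3; cy_3 = 7; cz_3 = 3.5; r_3 = 0.5; cx_4 = 2.5; cy_4 = 1; cz_4 = 1.5; h_4 = 2.5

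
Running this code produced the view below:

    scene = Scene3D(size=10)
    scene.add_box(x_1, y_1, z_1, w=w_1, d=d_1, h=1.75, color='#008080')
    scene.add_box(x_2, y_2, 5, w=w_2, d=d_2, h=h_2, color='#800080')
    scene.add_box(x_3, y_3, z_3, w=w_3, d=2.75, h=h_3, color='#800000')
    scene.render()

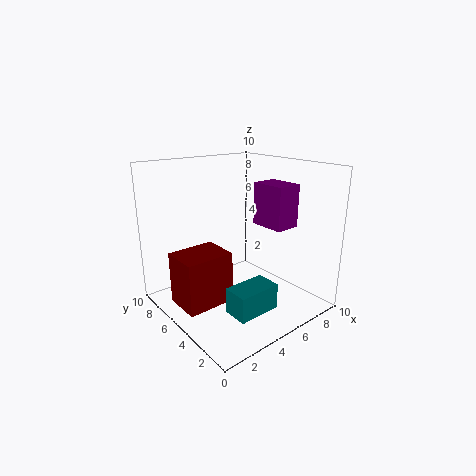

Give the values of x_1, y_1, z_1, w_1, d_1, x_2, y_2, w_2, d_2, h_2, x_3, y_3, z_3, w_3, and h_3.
x_1 = 2.75, y_1 = 1.75, z_1 = 0.75, w_1 = 3, d_1 = 1.75, x_2 = 8, y_2 = 4, w_2 = 2, d_2 = 2.75, h_2 = 3.25, x_3 = 1, y_3 = 5, z_3 = 0.25, w_3 = 3.5, h_3 = 3.75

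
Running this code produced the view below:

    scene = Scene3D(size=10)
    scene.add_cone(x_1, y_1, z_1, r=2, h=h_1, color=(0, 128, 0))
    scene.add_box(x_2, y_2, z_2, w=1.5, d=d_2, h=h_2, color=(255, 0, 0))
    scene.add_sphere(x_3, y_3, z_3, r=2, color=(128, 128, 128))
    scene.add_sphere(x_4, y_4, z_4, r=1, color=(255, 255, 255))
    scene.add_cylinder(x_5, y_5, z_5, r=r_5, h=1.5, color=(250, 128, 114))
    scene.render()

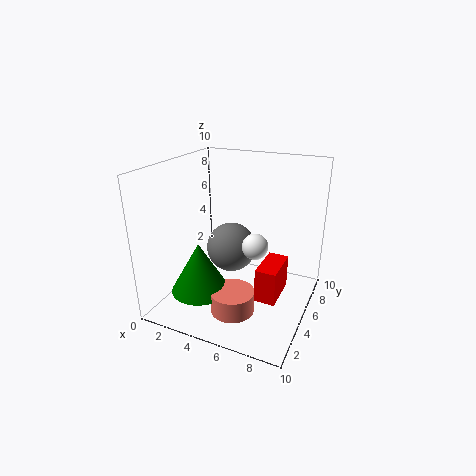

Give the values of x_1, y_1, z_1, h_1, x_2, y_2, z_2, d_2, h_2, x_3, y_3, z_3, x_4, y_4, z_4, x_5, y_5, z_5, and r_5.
x_1 = 3
y_1 = 3
z_1 = 1.5
h_1 = 3.5
x_2 = 6.5
y_2 = 4.5
z_2 = 0.5
d_2 = 3
h_2 = 2.5
x_3 = 3
y_3 = 8
z_3 = 2.5
x_4 = 5.5
y_4 = 7
z_4 = 3.5
x_5 = 5.5
y_5 = 3
z_5 = 0.5
r_5 = 1.5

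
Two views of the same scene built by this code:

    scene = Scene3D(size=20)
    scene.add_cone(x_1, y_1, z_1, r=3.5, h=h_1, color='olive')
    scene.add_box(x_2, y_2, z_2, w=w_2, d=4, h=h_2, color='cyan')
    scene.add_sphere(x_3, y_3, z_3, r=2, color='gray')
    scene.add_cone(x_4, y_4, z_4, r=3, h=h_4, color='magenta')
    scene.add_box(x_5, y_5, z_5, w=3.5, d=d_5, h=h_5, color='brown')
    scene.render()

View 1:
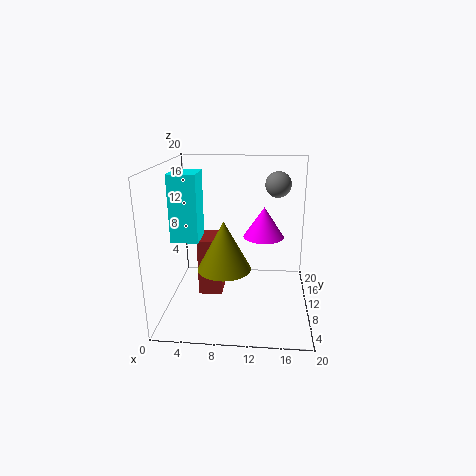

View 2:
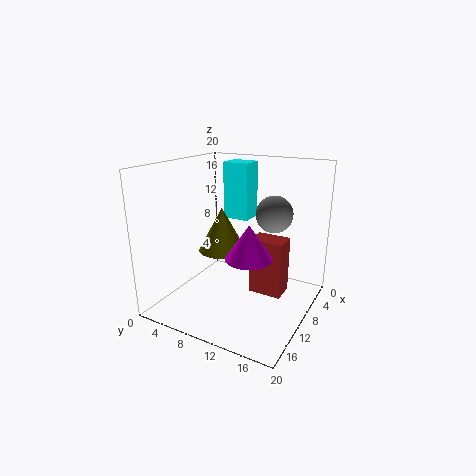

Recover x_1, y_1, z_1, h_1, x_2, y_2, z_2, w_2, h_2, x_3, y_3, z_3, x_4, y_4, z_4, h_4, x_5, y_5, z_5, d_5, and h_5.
x_1 = 8.5, y_1 = 6.5, z_1 = 7, h_1 = 6.5, x_2 = 2, y_2 = 5, z_2 = 11, w_2 = 3.5, h_2 = 8.5, x_3 = 15.5, y_3 = 17.5, z_3 = 16, x_4 = 13.5, y_4 = 13.5, z_4 = 9, h_4 = 4.5, x_5 = 4, y_5 = 10.5, z_5 = 0.5, d_5 = 5, h_5 = 8.5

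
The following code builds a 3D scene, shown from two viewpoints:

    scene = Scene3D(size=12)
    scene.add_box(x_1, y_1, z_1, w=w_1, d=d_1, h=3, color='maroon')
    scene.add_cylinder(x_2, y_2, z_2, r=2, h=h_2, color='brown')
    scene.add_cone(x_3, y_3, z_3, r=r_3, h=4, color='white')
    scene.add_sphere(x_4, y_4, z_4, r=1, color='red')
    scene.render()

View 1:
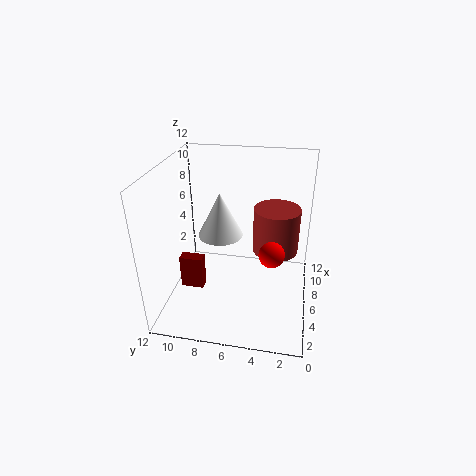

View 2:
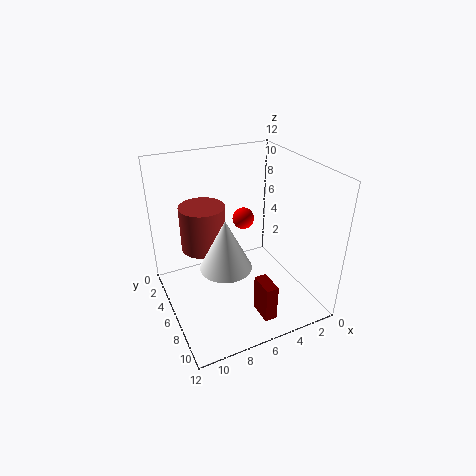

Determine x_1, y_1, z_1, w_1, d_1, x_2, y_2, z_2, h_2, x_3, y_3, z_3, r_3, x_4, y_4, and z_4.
x_1 = 5; y_1 = 9; z_1 = 1; w_1 = 1; d_1 = 2; x_2 = 8; y_2 = 3; z_2 = 4; h_2 = 4; x_3 = 8; y_3 = 8; z_3 = 5; r_3 = 2; x_4 = 4; y_4 = 3; z_4 = 6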